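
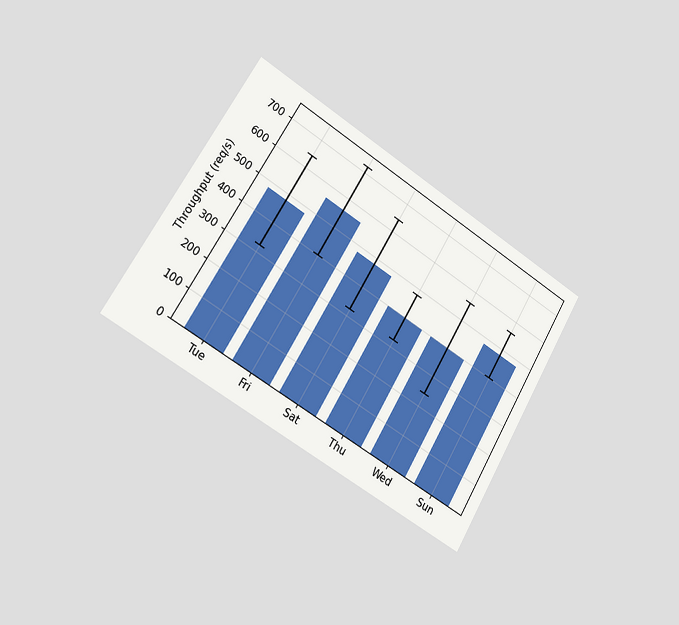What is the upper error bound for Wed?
560req/s

The chart is tilted about 31° clockwise and viewed slightly from the left. The Wed bar's upper whisker reaches 560req/s.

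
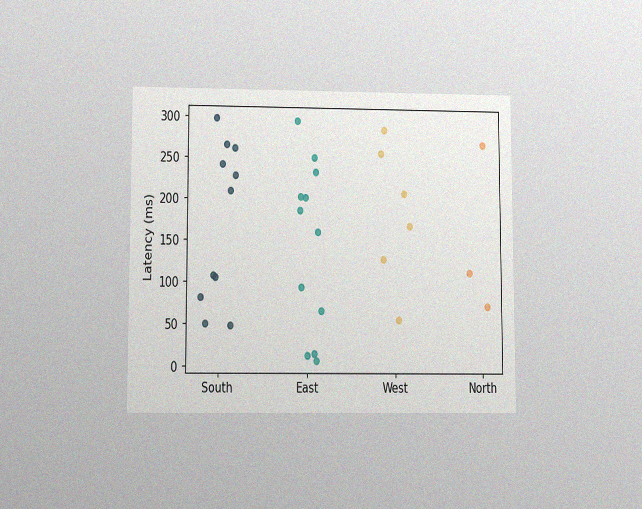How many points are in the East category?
The chart is viewed at a slight angle, with some photo noise. Counting the markers in the East column gives 12.

12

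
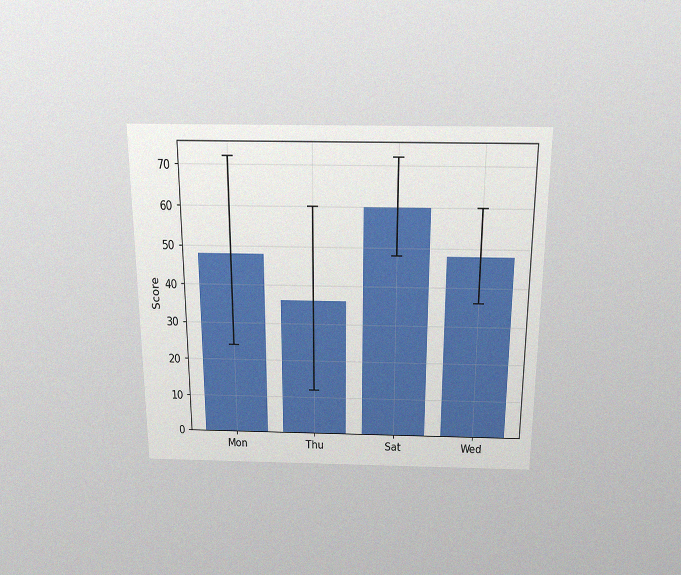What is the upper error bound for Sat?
The chart is viewed slightly from above, with some photo noise. The Sat bar's upper whisker reaches 72.

72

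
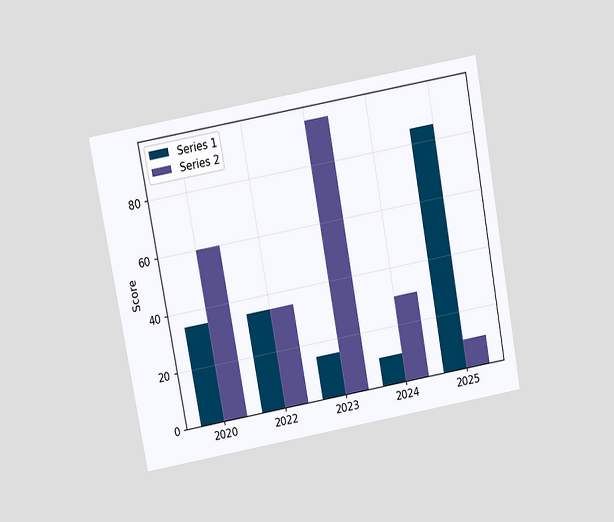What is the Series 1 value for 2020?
The chart is tilted about 10° counter-clockwise and viewed slightly from above. The Series 1 bar at 2020 reaches 35 on the y-axis.

35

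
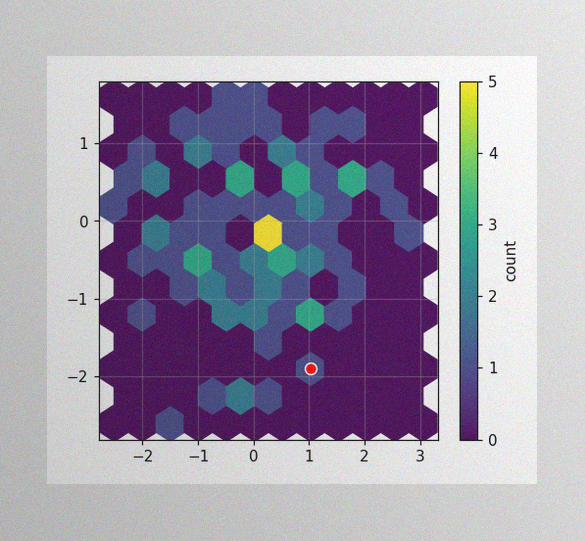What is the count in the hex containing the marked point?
1

The image has some photo noise and uneven lighting. The marked hex reads 1 on the colorbar.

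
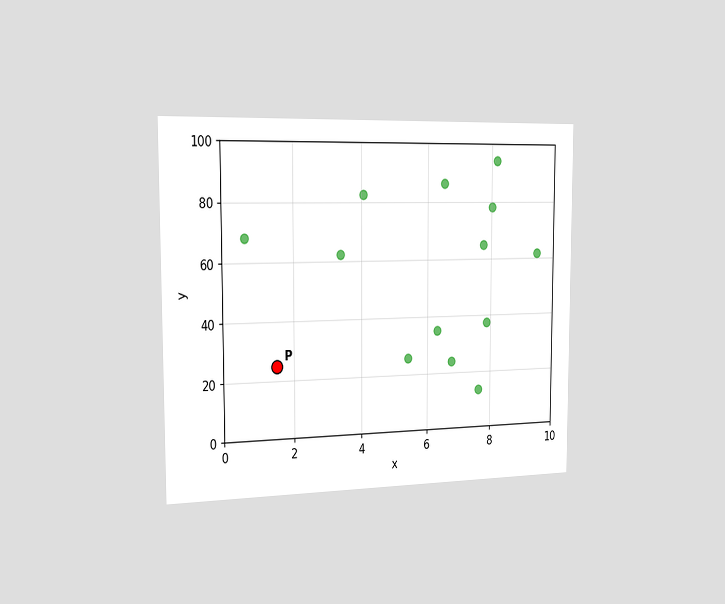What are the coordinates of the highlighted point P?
(1.5, 25)

The chart is viewed slightly from the left. Following the gridlines from P to each axis, P sits at (1.5, 25).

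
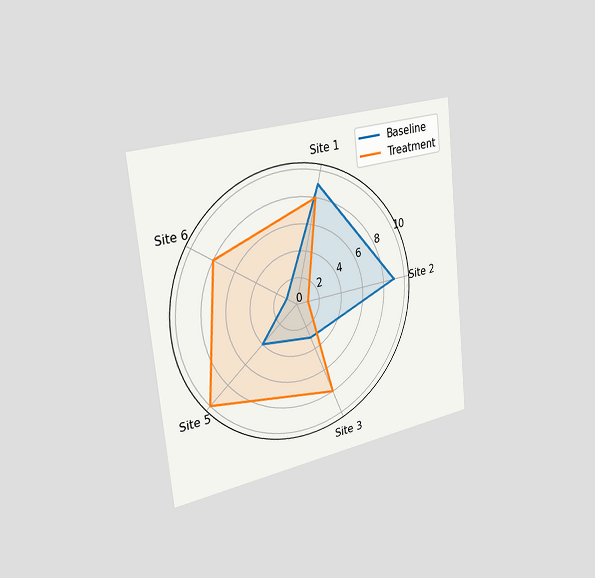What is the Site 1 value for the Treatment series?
The chart is tilted about 6° counter-clockwise and viewed slightly from the left. On the Site 1 axis, Treatment reaches 8.

8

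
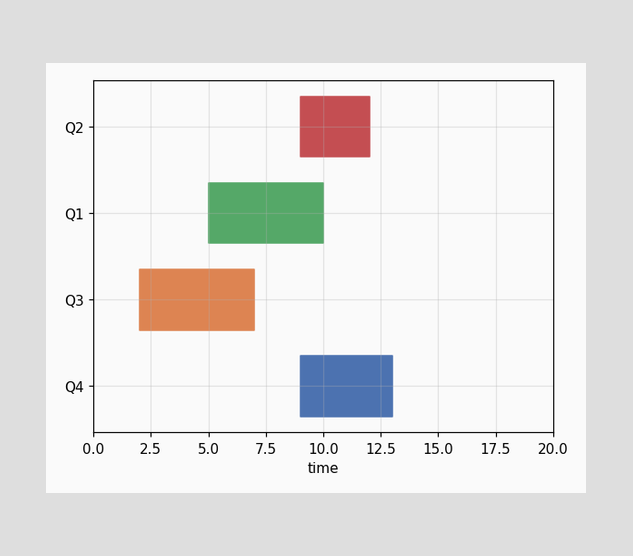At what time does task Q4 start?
The Q4 bar begins at t=9.

9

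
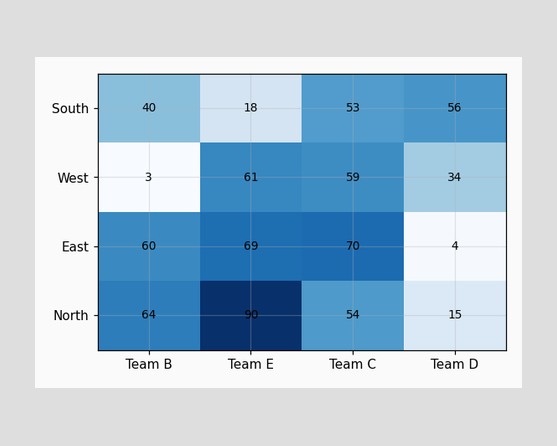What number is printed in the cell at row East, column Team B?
60

The (East, Team B) cell reads 60.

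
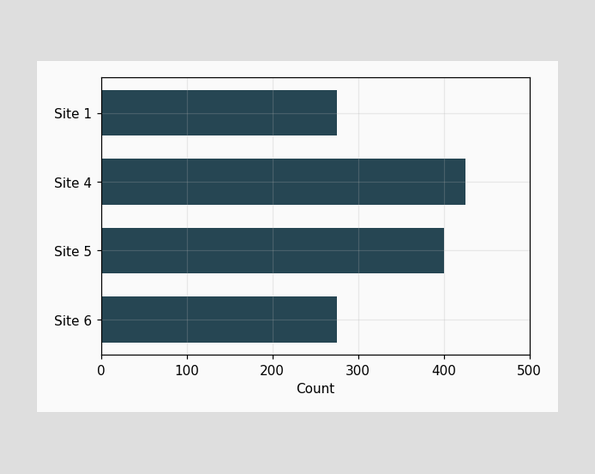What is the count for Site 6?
275

Reading along the chart's x-axis, the Site 6 bar reaches 275.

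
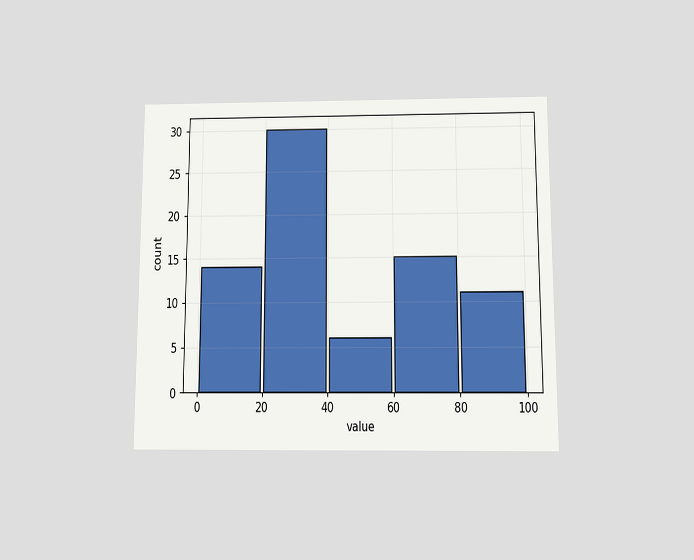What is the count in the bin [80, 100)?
The chart is viewed slightly from below. The [80, 100) bin has height 11.

11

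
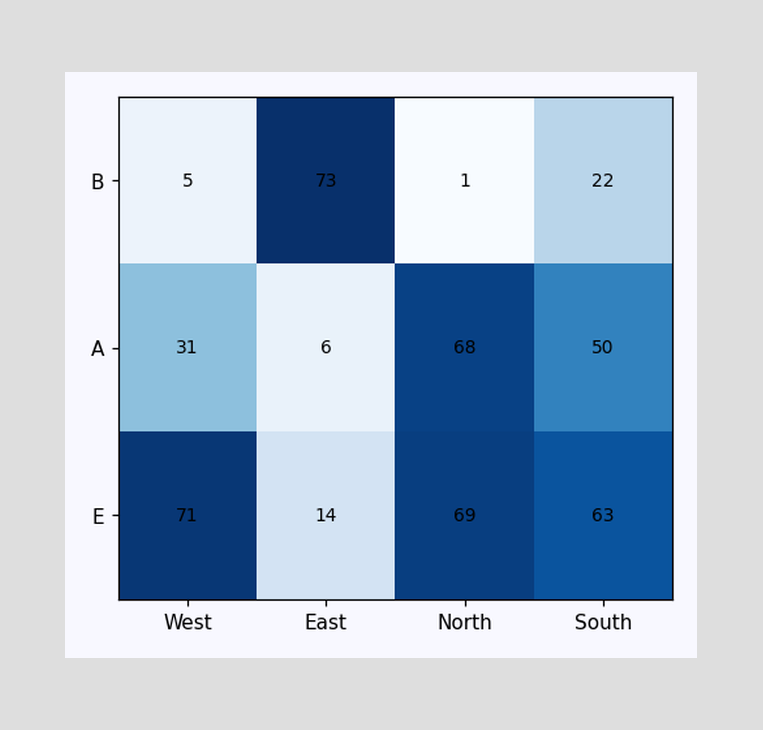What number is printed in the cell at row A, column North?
68

The (A, North) cell reads 68.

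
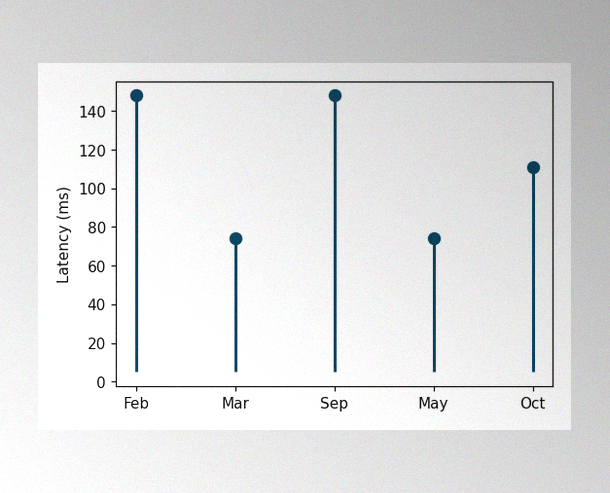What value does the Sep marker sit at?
148ms

The image has some photo noise and uneven lighting. The Sep marker sits at 148ms.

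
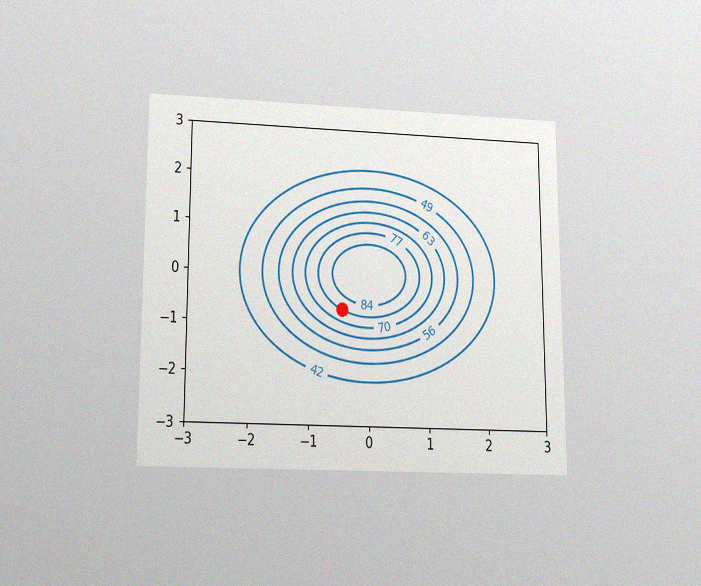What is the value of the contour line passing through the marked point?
The chart is viewed slightly from below, with some photo noise. The marked point sits on the contour labelled 77.

77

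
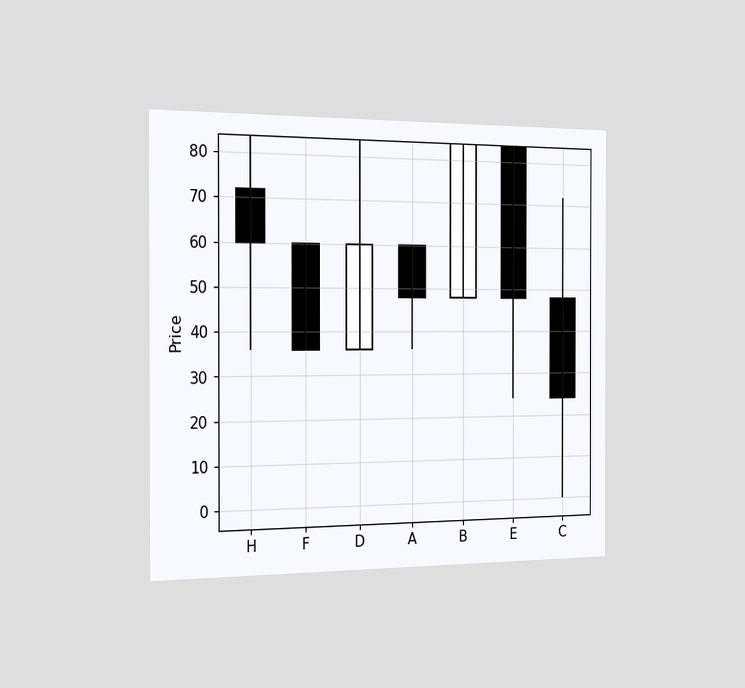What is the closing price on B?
84

The chart is viewed slightly from the left. The B candle closes at 84.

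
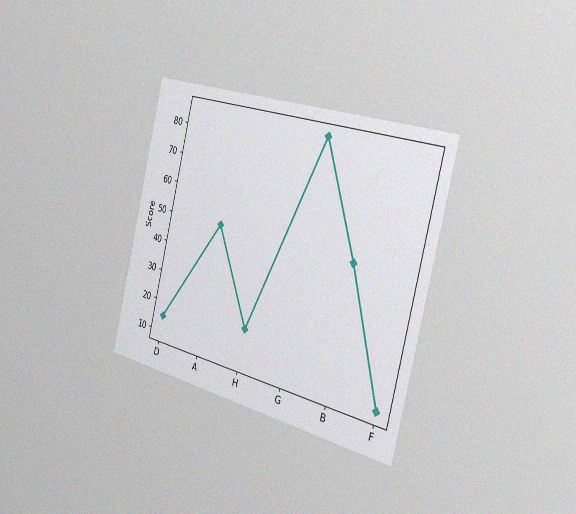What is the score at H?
20

The chart is tilted about 14° clockwise and viewed slightly from the right, with some photo noise. At H, the line is at 20.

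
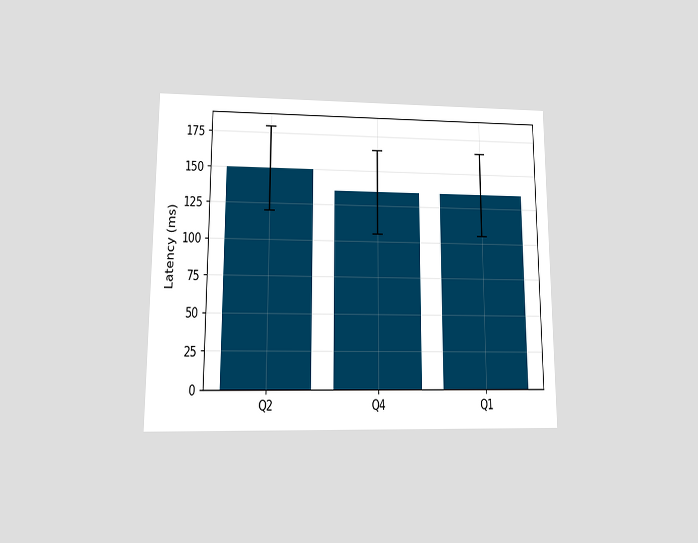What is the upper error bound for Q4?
The chart is viewed at a slight angle. The Q4 bar's upper whisker reaches 165ms.

165ms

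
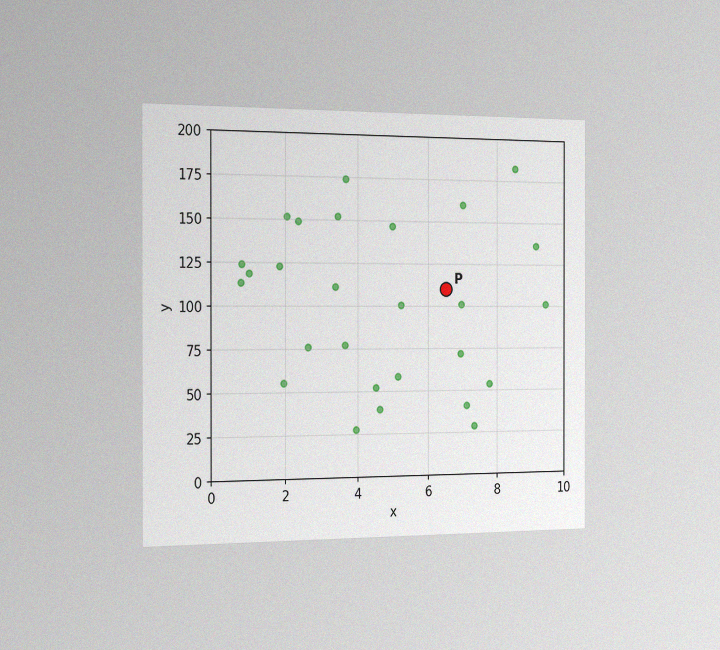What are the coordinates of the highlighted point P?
(6.5, 110)

The chart is viewed slightly from the left, with some photo noise. Following the gridlines from P to each axis, P sits at (6.5, 110).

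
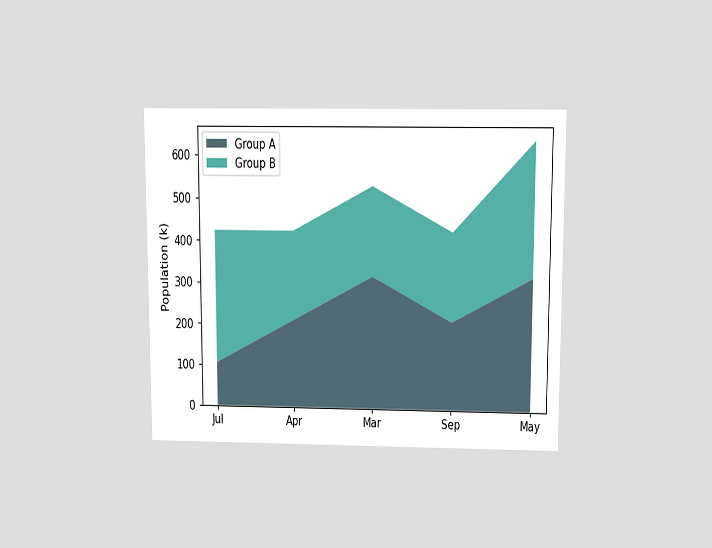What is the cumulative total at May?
636k

The chart is viewed slightly from above. The stacked total at May reaches 636k.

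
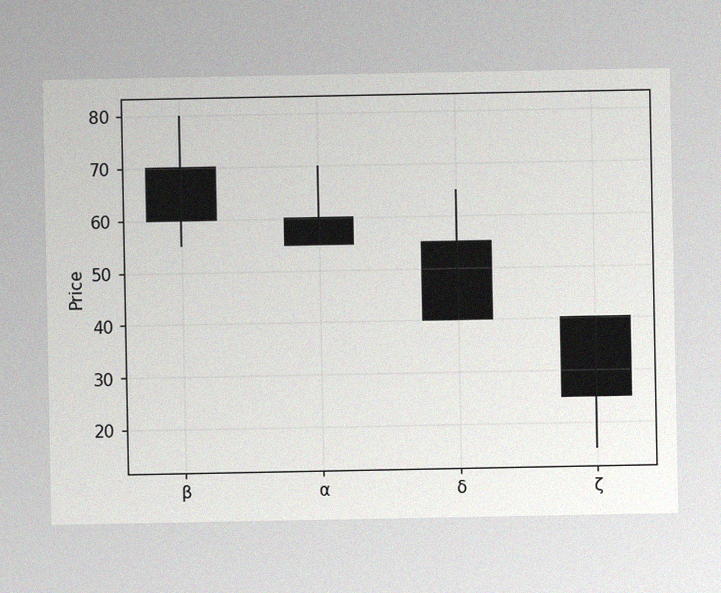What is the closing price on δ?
The image has some photo noise and uneven lighting. The δ candle closes at 40.

40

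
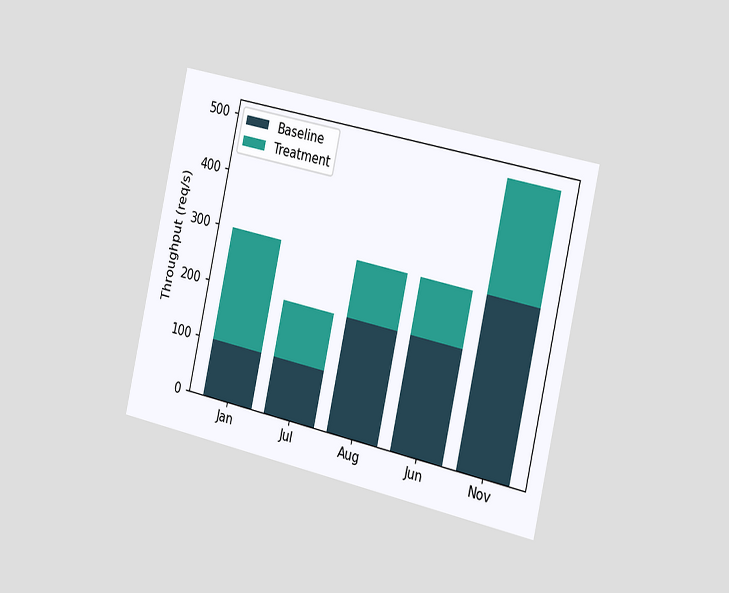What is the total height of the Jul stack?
200req/s

The chart is tilted about 13° clockwise and viewed slightly from the right. The Jul stack's top reaches 200req/s on the y-axis.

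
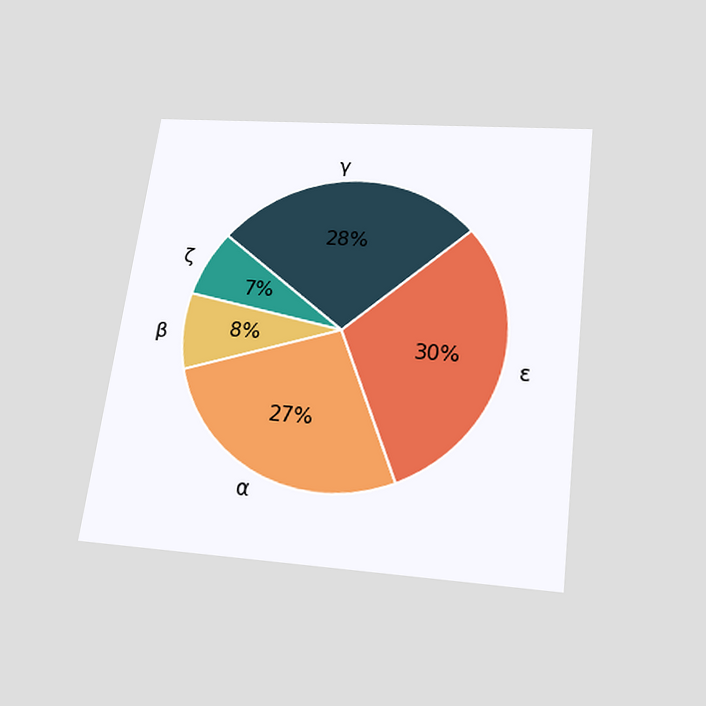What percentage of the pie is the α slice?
27%

The chart is tilted about 7° clockwise and viewed slightly from below. The α slice takes up 27% of the pie.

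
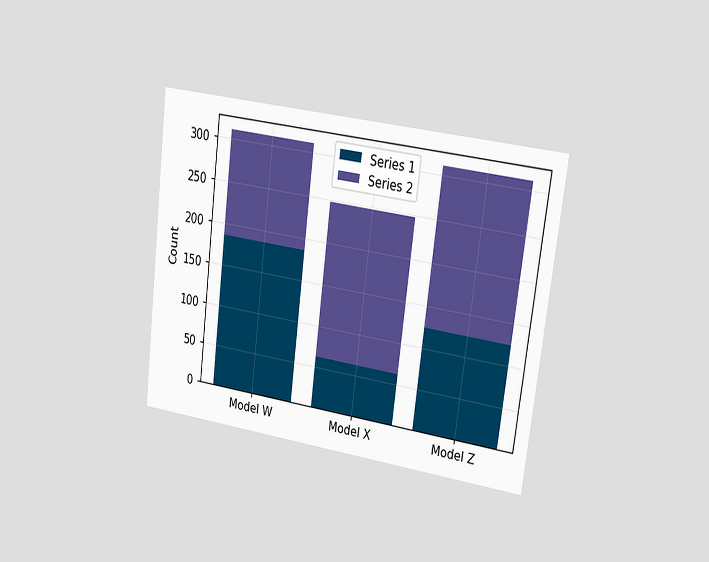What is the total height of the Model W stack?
The chart is tilted about 7° clockwise and viewed slightly from the right. The Model W stack's top reaches 310 on the y-axis.

310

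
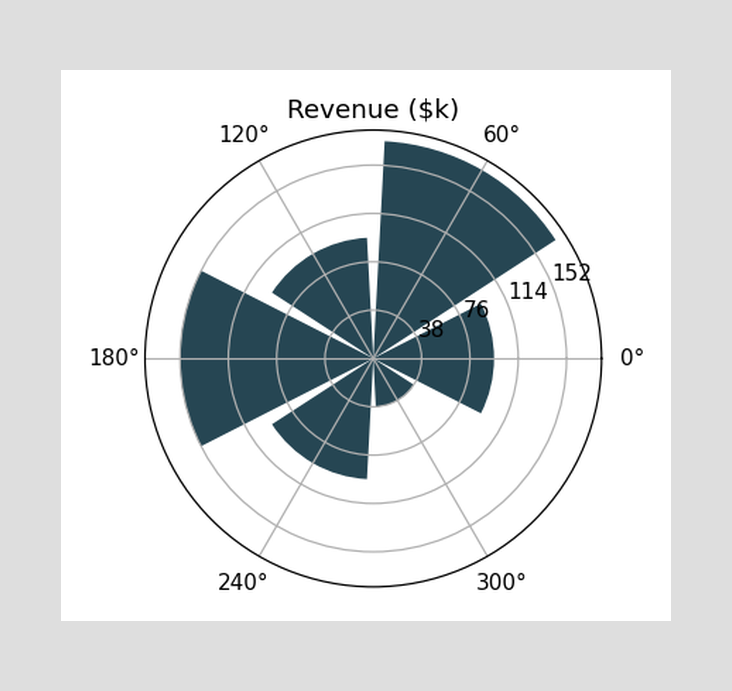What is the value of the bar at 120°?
The bar at 120° reaches $95k on the radial axis.

$95k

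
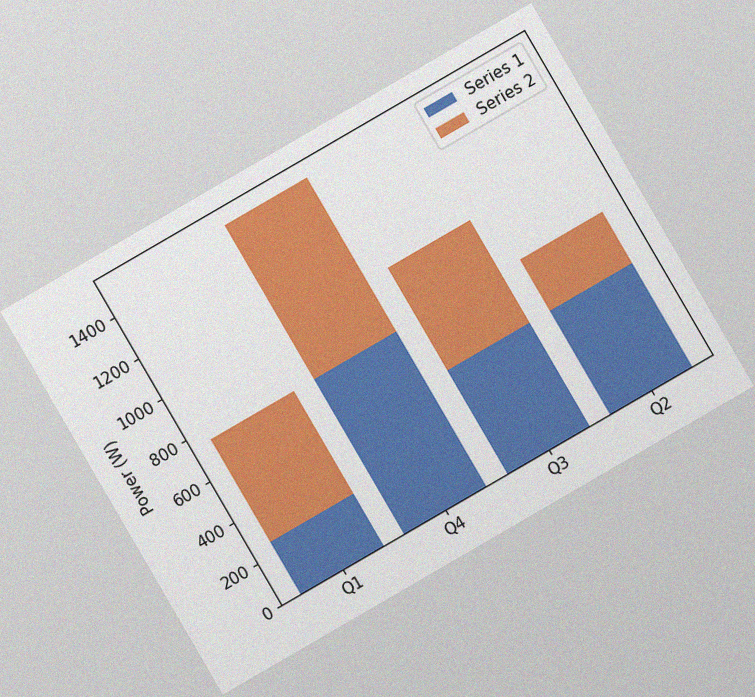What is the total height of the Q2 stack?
750W

The chart is tilted about 30° counter-clockwise, with some photo noise. The Q2 stack's top reaches 750W on the y-axis.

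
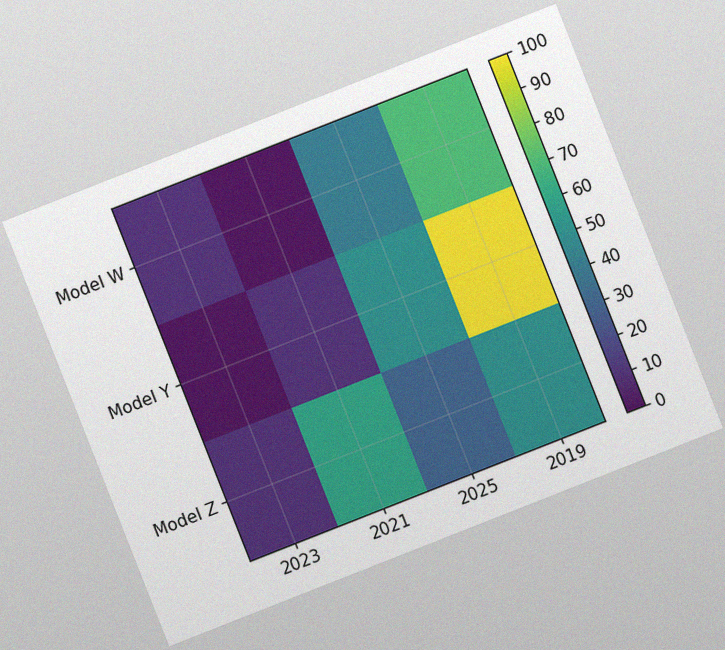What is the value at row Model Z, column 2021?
60

The chart is tilted about 22° counter-clockwise, with some photo noise. Matching cell (Model Z, 2021) against the colorbar gives 60.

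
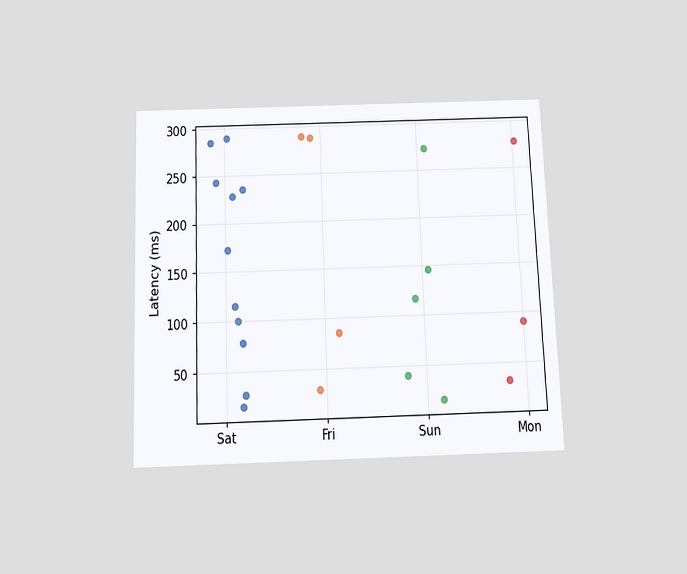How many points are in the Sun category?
5

The chart is tilted about 2° counter-clockwise and viewed slightly from below. Counting the markers in the Sun column gives 5.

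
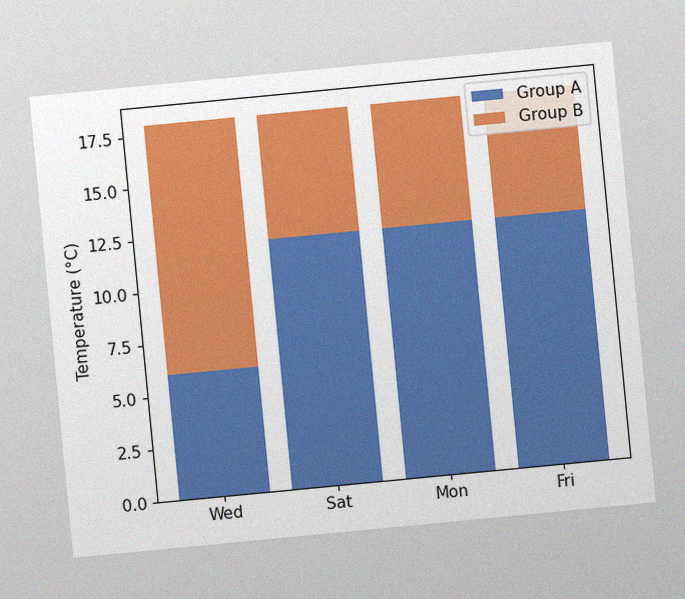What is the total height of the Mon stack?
18°C

The chart is tilted about 5° counter-clockwise, with some photo noise. The Mon stack's top reaches 18°C on the y-axis.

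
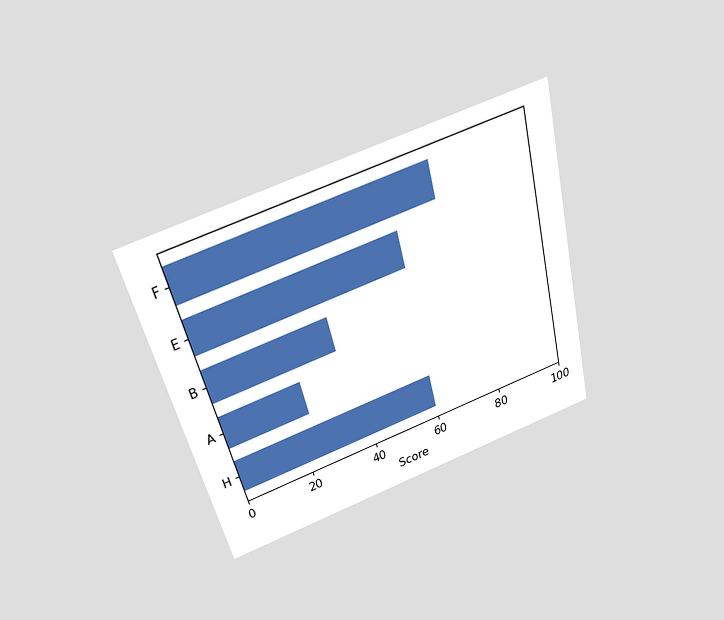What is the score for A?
The chart is tilted about 15° counter-clockwise and viewed slightly from above. Reading along the chart's x-axis, the A bar reaches 24.

24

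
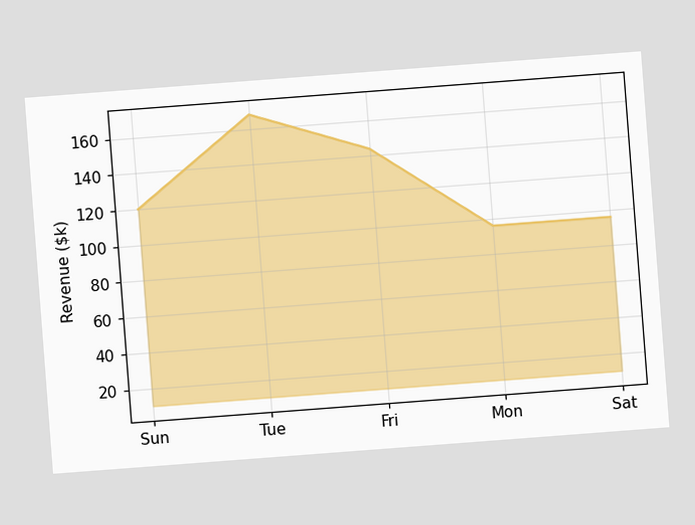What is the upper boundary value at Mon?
$96k

The chart is tilted about 4° counter-clockwise. At Mon the upper boundary is at $96k.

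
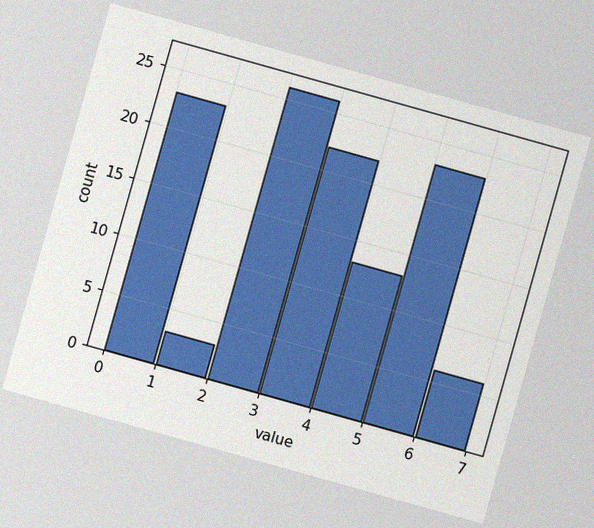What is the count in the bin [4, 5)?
13

The chart is tilted about 16° clockwise, with some photo noise. The [4, 5) bin has height 13.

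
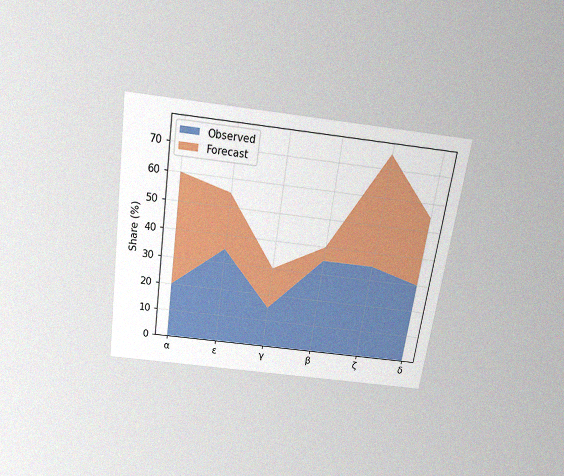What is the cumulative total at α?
60%

The chart is tilted about 8° clockwise and viewed slightly from above, with some photo noise. The stacked total at α reaches 60%.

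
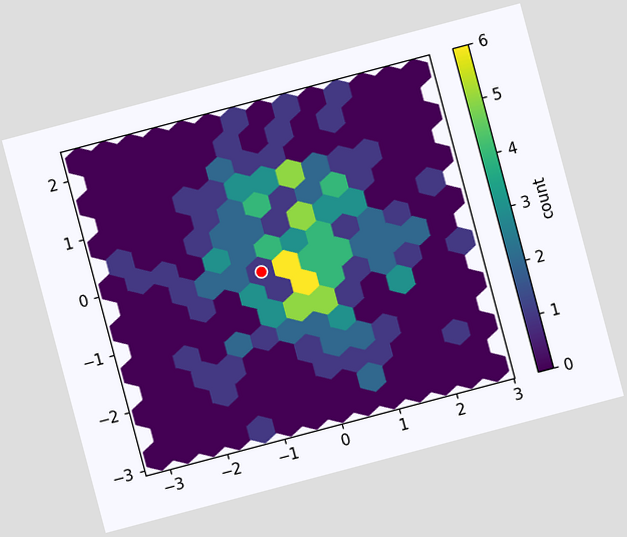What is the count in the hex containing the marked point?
The chart is tilted about 15° counter-clockwise. The marked hex reads 1 on the colorbar.

1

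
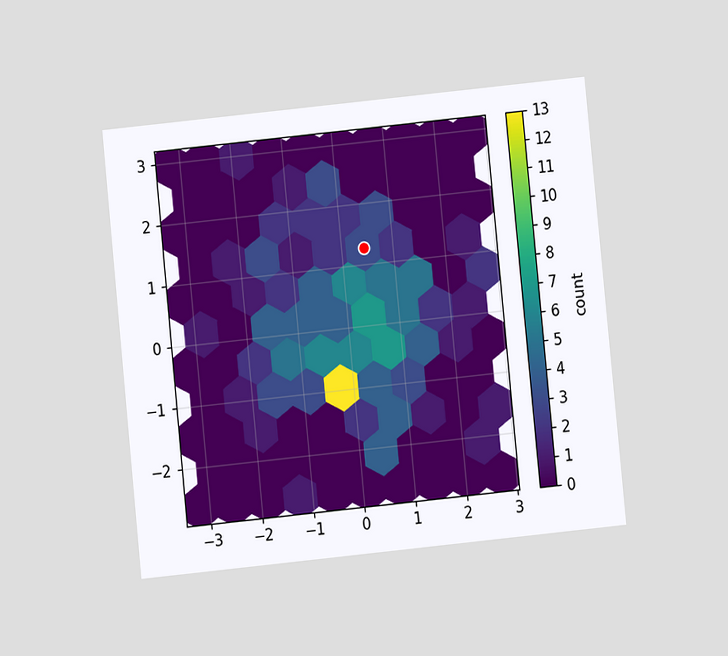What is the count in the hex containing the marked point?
3

The chart is tilted about 6° counter-clockwise and viewed at a slight angle. The marked hex reads 3 on the colorbar.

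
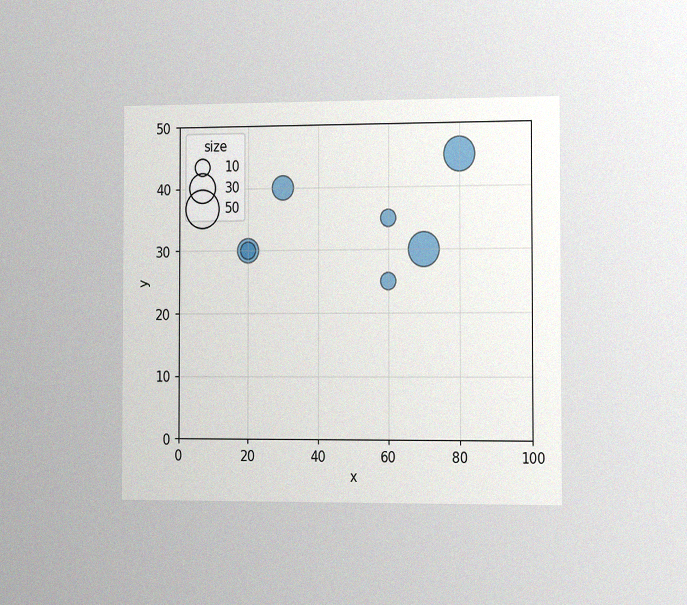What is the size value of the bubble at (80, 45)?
40

The chart is viewed slightly from the right, with some photo noise. Matching the bubble at (80, 45) against the size legend gives 40.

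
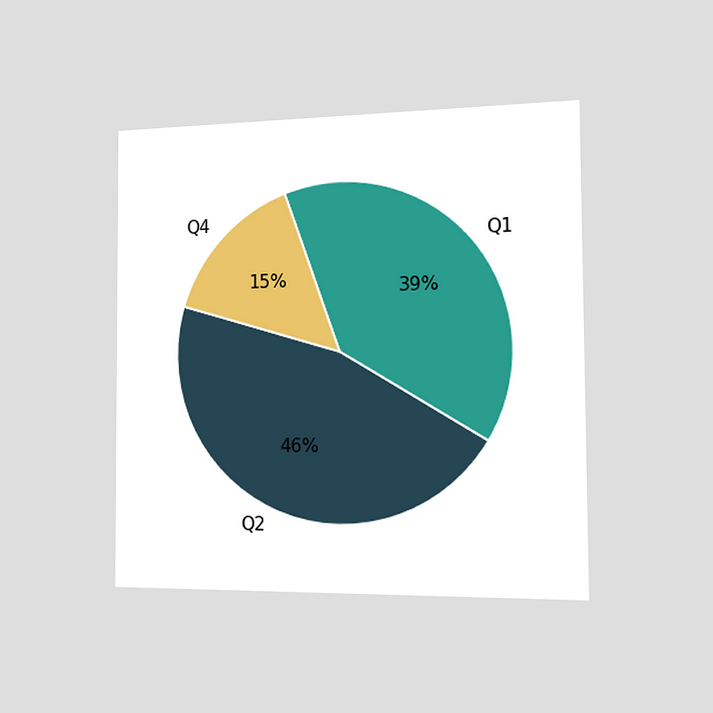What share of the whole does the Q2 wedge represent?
46%

The chart is viewed slightly from the right. The Q2 slice takes up 46% of the pie.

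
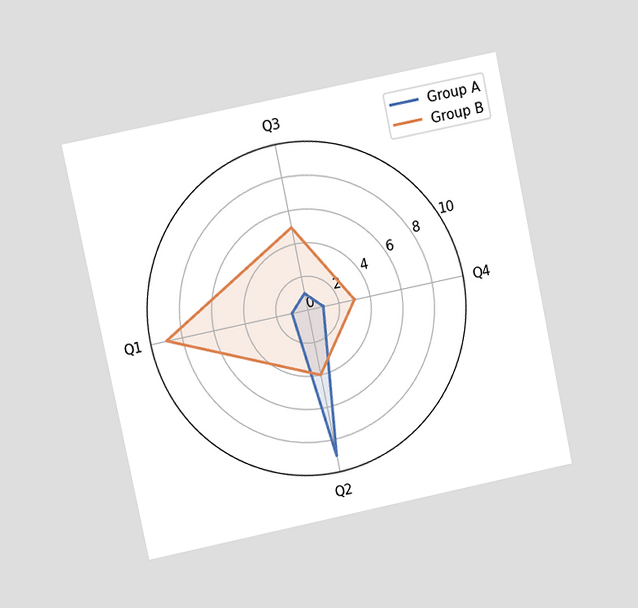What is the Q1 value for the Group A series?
1

The chart is tilted about 12° counter-clockwise and viewed at a slight angle. On the Q1 axis, Group A reaches 1.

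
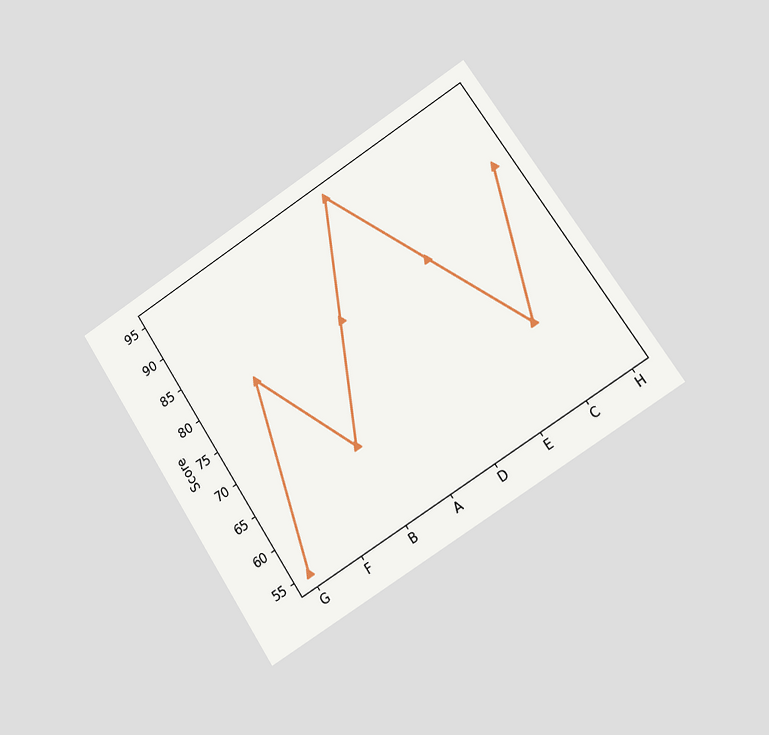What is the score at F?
80

The chart is tilted about 33° counter-clockwise and viewed at a slight angle. At F, the line is at 80.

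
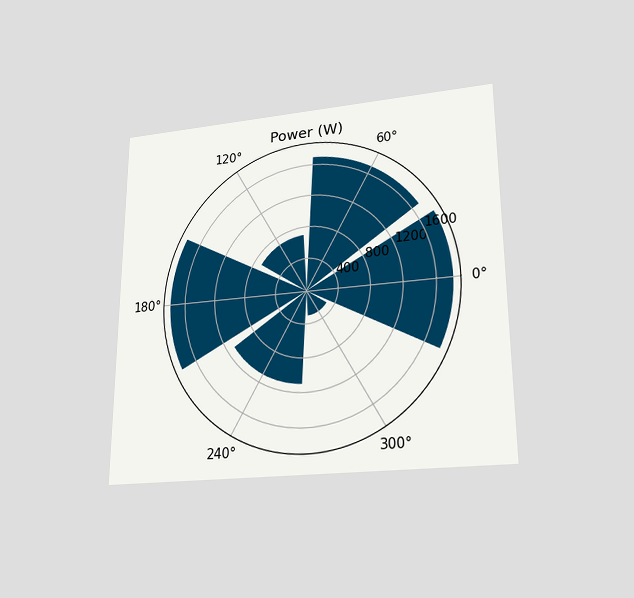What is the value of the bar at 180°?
1800W

The chart is viewed slightly from below. The bar at 180° reaches 1800W on the radial axis.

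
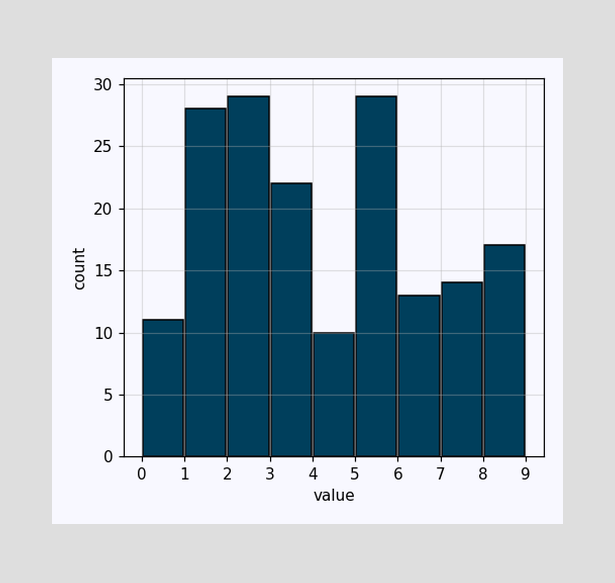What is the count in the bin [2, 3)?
The [2, 3) bin has height 29.

29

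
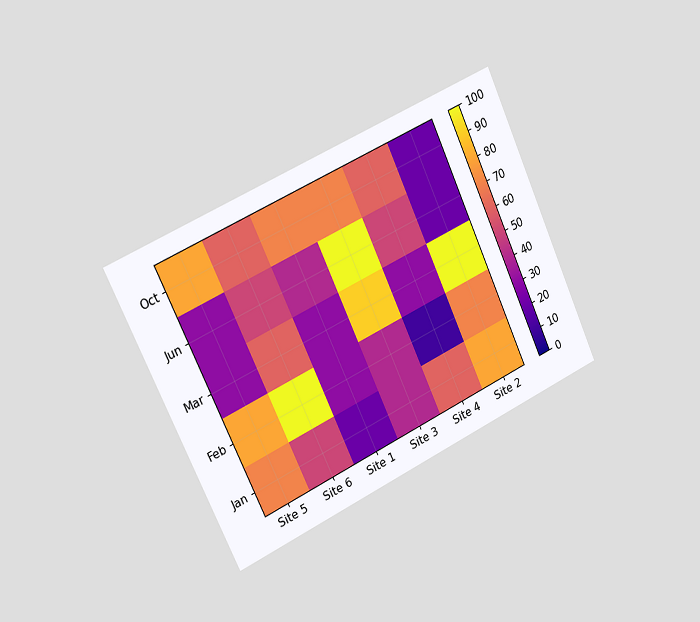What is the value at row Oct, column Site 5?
The chart is tilted about 25° counter-clockwise and viewed slightly from the left. Matching cell (Oct, Site 5) against the colorbar gives 80.

80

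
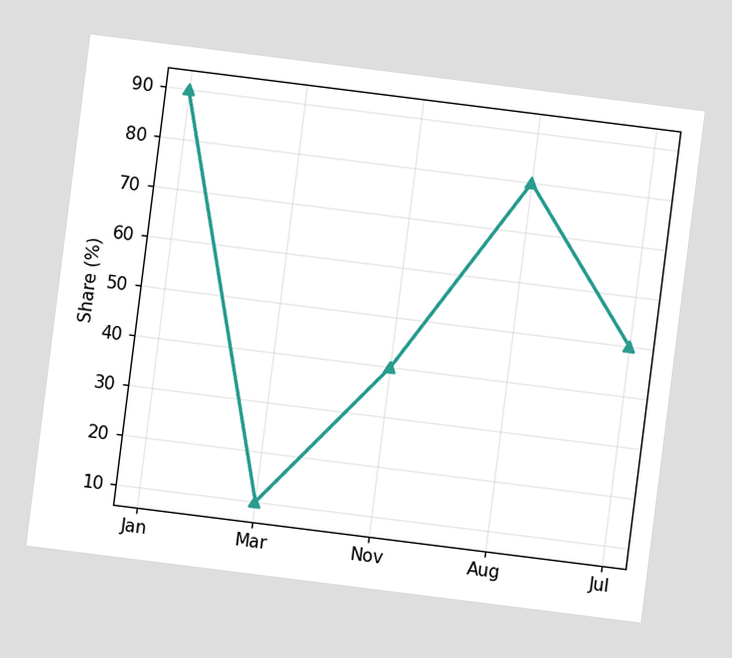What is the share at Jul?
The chart is tilted about 7° clockwise. At Jul, the line is at 50%.

50%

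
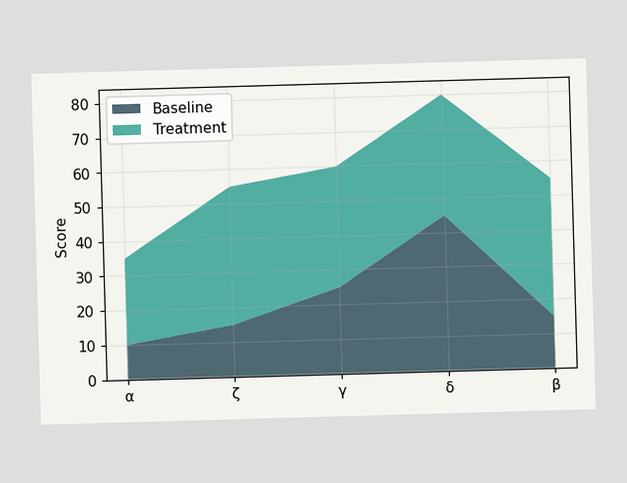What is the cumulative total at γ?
60

The stacked total at γ reaches 60.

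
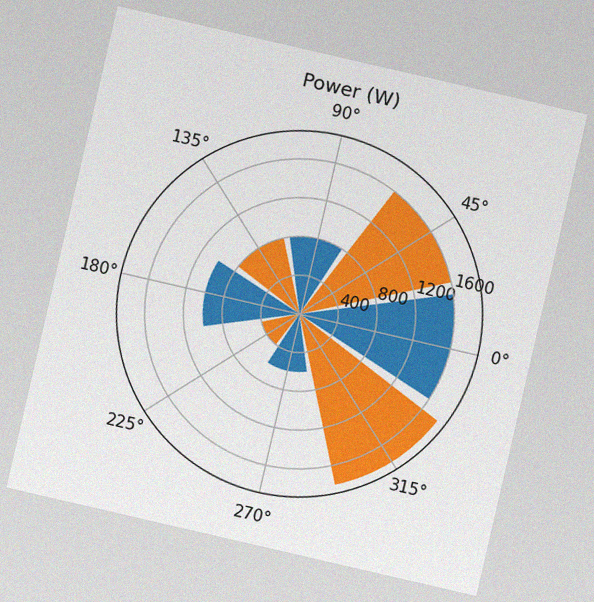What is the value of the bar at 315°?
1800W

The chart is tilted about 13° clockwise, with some photo noise. The bar at 315° reaches 1800W on the radial axis.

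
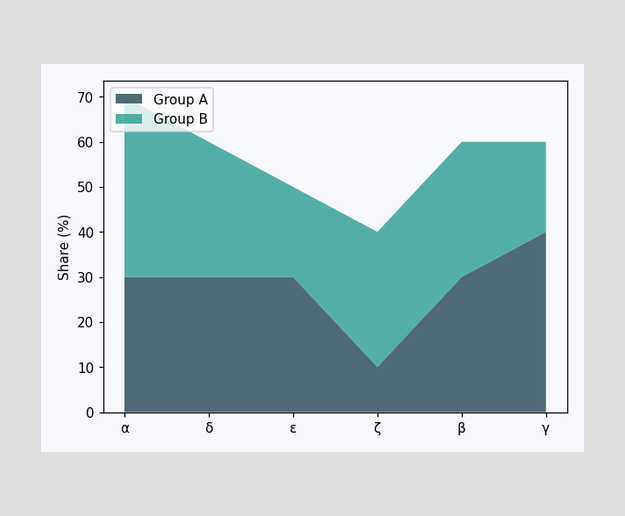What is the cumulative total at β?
60%

The stacked total at β reaches 60%.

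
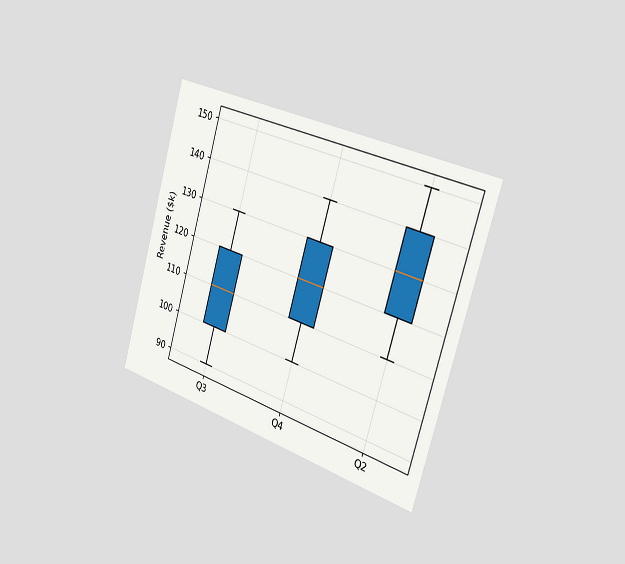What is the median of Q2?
The chart is tilted about 16° clockwise and viewed slightly from the right. The median line in the Q2 box sits at $130k.

$130k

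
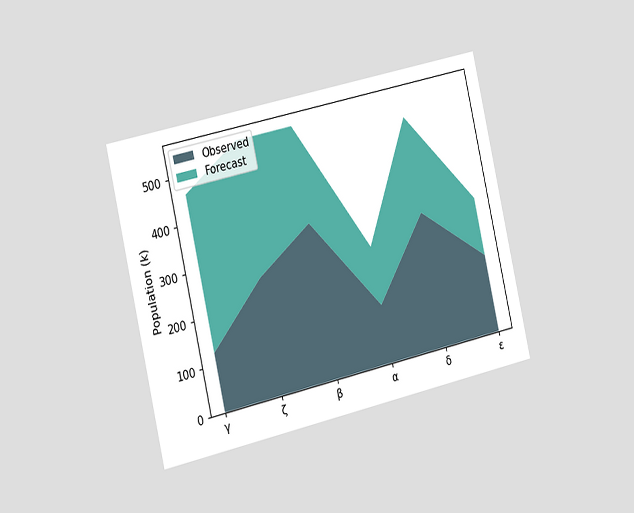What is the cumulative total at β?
546k

The chart is tilted about 13° counter-clockwise and viewed slightly from the left. The stacked total at β reaches 546k.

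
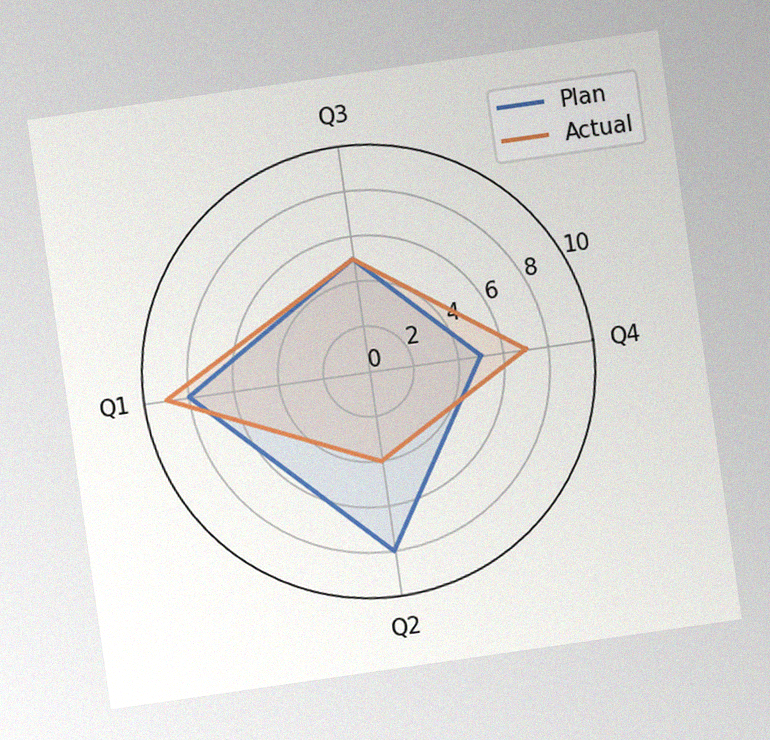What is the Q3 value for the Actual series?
5

The chart is tilted about 8° counter-clockwise, with some photo noise. On the Q3 axis, Actual reaches 5.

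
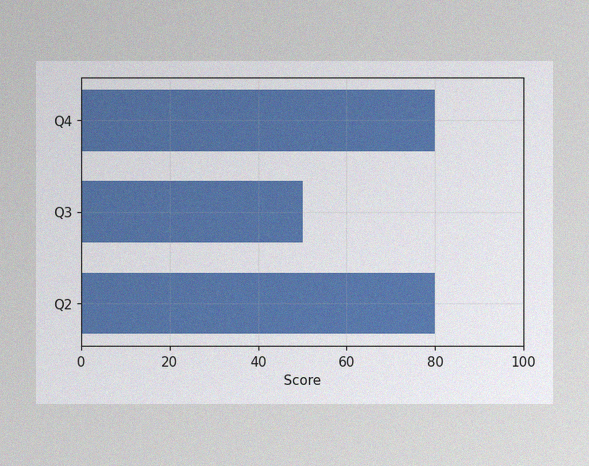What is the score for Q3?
50

The image has some photo noise and uneven lighting. Reading along the chart's x-axis, the Q3 bar reaches 50.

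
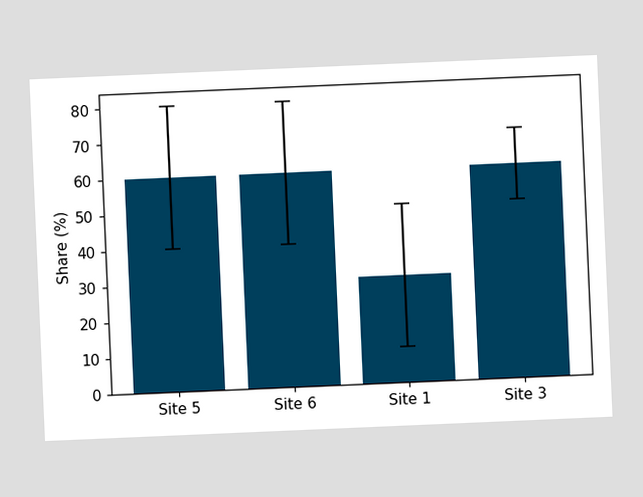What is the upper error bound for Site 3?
The chart is tilted about 2° counter-clockwise. The Site 3 bar's upper whisker reaches 70%.

70%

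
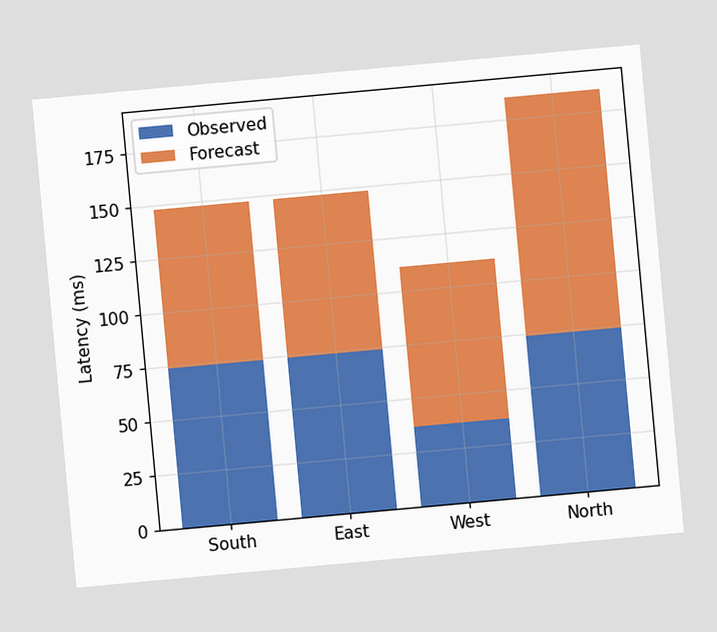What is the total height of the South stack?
The chart is tilted about 5° counter-clockwise. The South stack's top reaches 148ms on the y-axis.

148ms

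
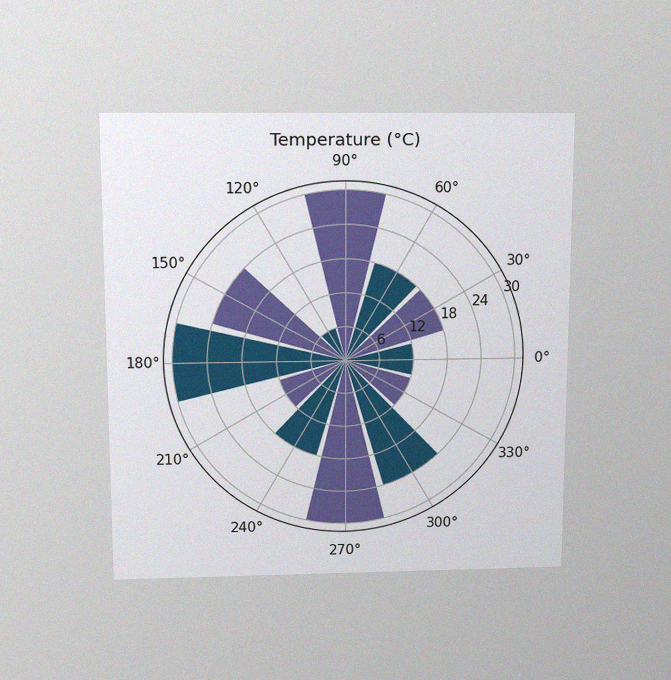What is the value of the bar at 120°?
6°C

The chart is viewed slightly from above, with some photo noise. The bar at 120° reaches 6°C on the radial axis.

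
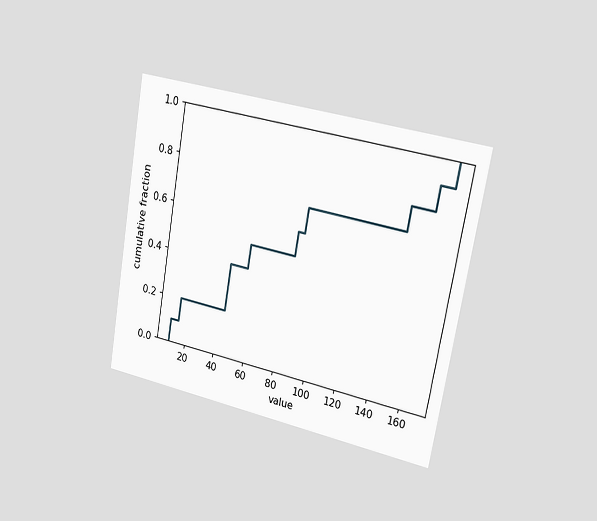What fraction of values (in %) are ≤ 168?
100%

The chart is tilted about 10° clockwise and viewed slightly from the right. At x=168 the ECDF step is at 100%.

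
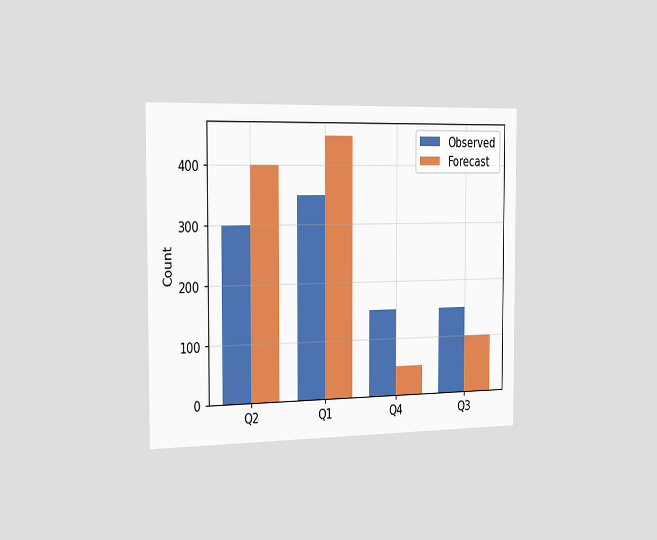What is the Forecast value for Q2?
400

The chart is viewed slightly from the left. The Forecast bar at Q2 reaches 400 on the y-axis.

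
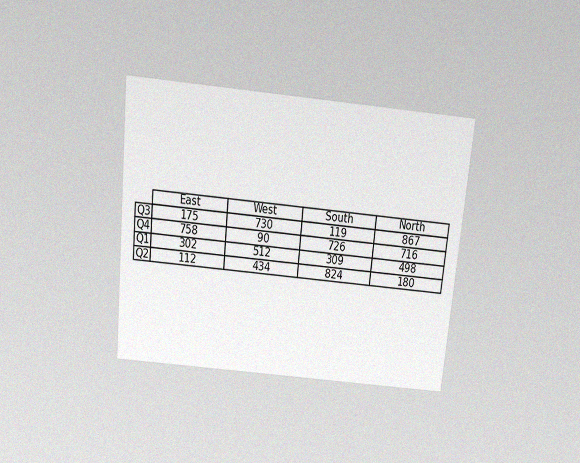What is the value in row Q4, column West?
The chart is tilted about 6° clockwise and viewed slightly from above, with some photo noise. The (Q4, West) cell reads 90.

90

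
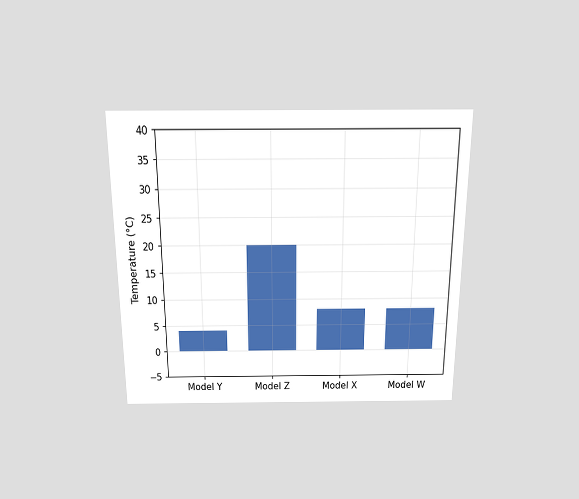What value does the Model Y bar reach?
4°C

The chart is viewed slightly from above. Reading along the chart's y-axis, the Model Y bar reaches 4°C.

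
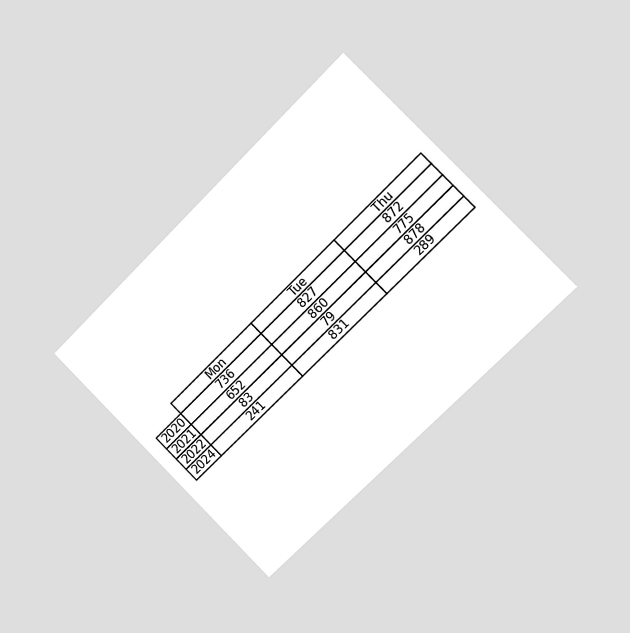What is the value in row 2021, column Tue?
The chart is tilted about 45° counter-clockwise and viewed slightly from the right. The (2021, Tue) cell reads 860.

860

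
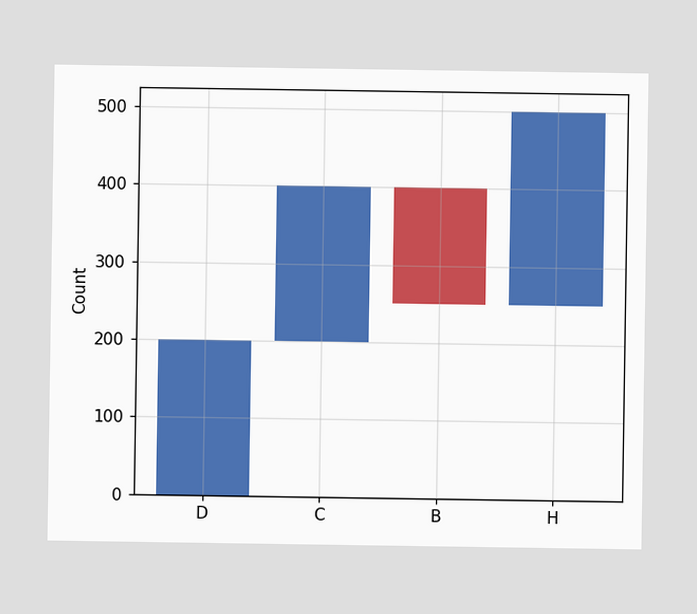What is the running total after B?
250

After B the running total reaches 250.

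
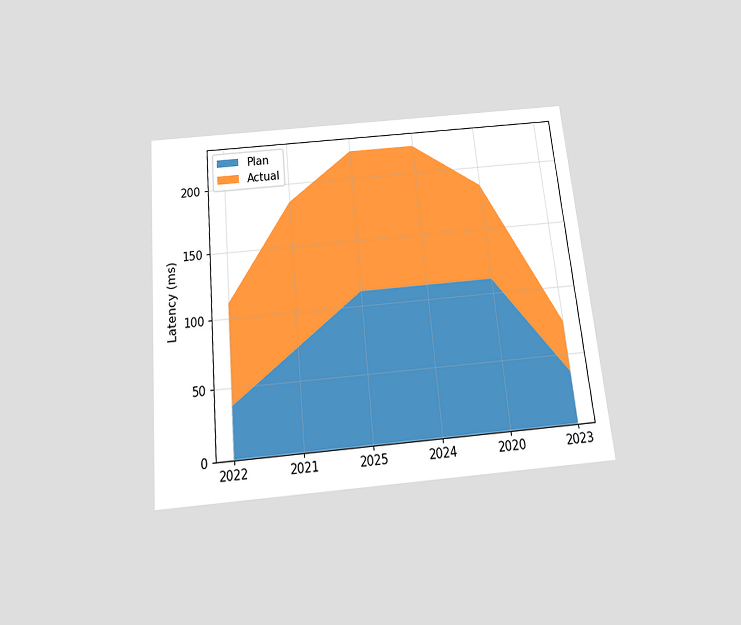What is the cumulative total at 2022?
111ms

The chart is tilted about 5° counter-clockwise and viewed slightly from below. The stacked total at 2022 reaches 111ms.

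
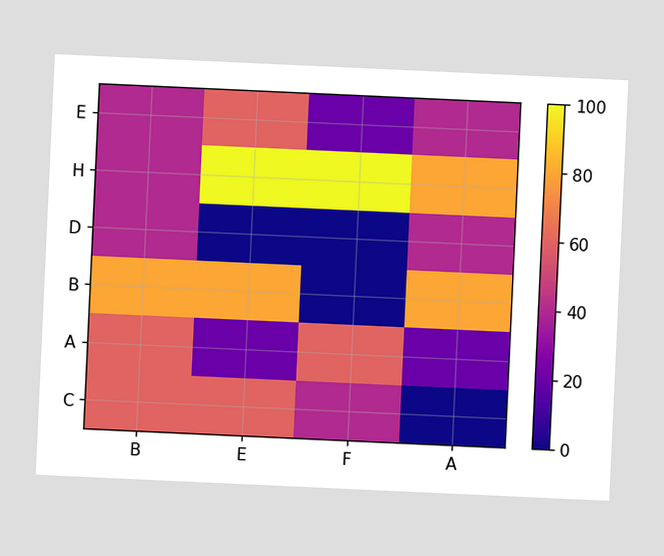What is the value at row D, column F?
The chart is tilted about 3° clockwise. Matching cell (D, F) against the colorbar gives 0.

0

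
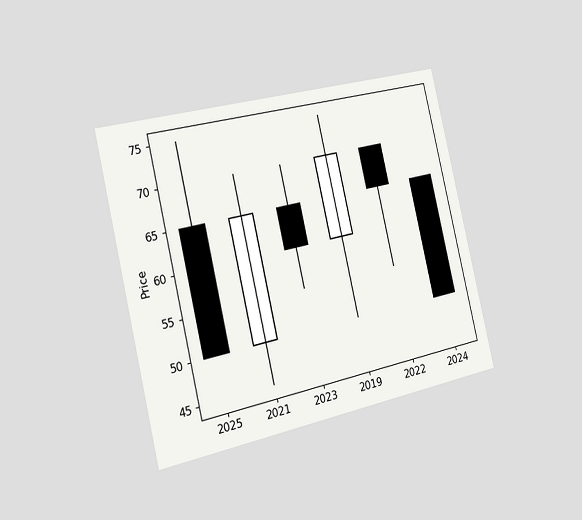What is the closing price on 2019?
The chart is tilted about 13° counter-clockwise and viewed slightly from the left. The 2019 candle closes at 70.

70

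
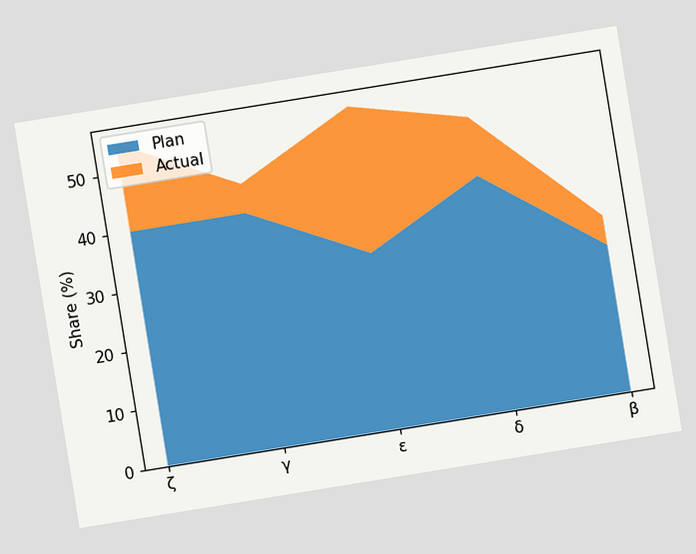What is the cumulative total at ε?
55%

The chart is tilted about 9° counter-clockwise. The stacked total at ε reaches 55%.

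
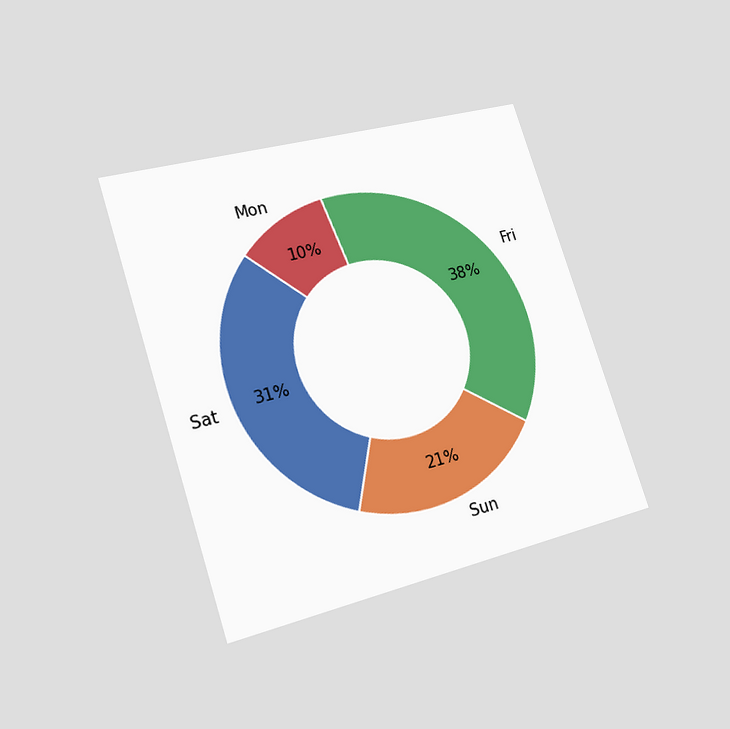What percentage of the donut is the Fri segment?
The chart is tilted about 18° counter-clockwise and viewed at a slight angle. The Fri segment takes up 38% of the ring.

38%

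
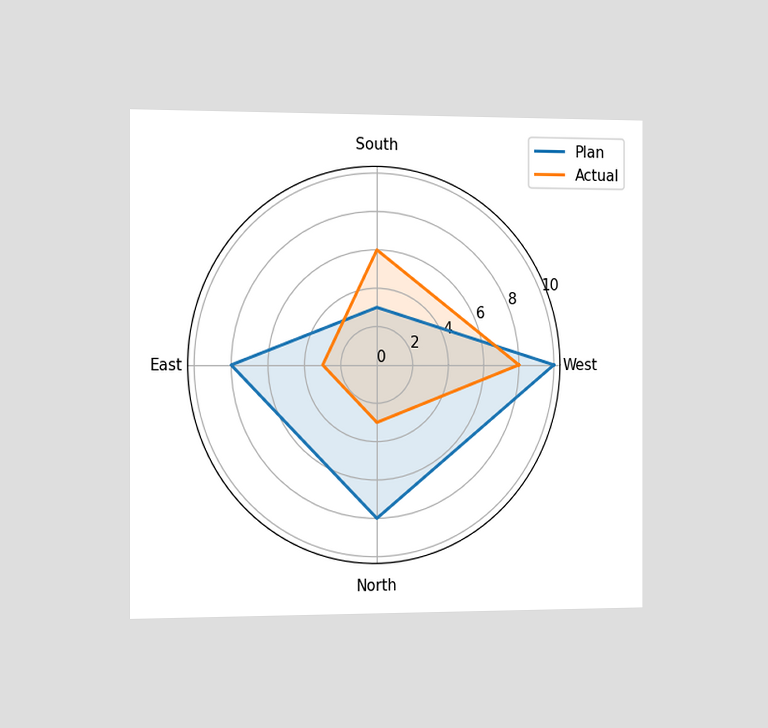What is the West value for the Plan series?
10

The chart is viewed slightly from the left. On the West axis, Plan reaches 10.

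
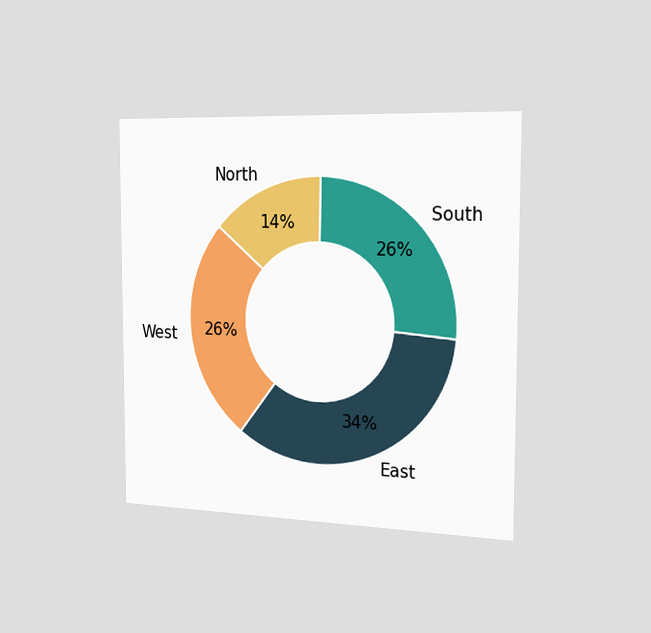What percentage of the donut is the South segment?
The chart is viewed slightly from the right. The South segment takes up 26% of the ring.

26%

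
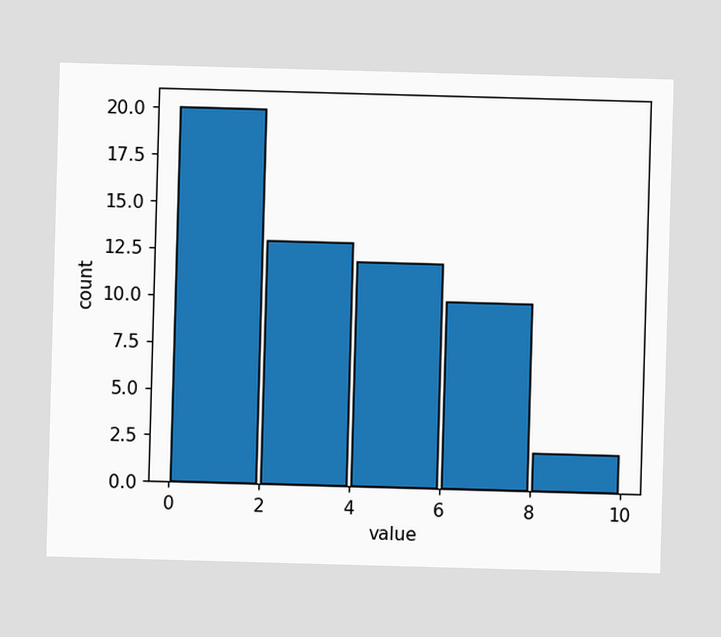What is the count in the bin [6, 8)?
10

The [6, 8) bin has height 10.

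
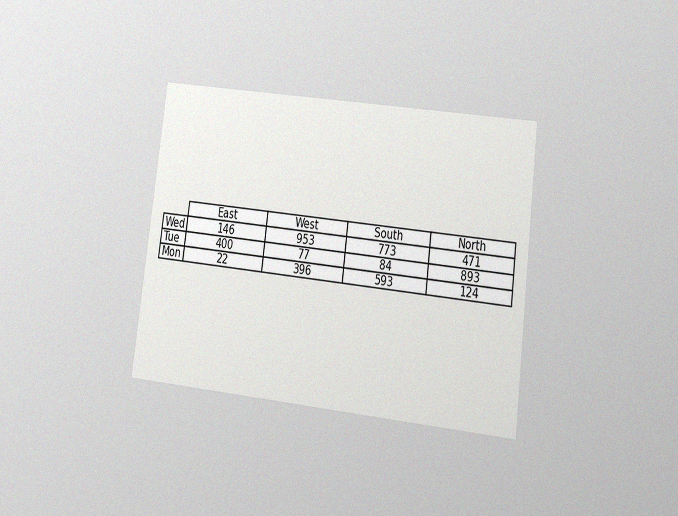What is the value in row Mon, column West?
396

The chart is tilted about 7° clockwise and viewed at a slight angle, with some photo noise. The (Mon, West) cell reads 396.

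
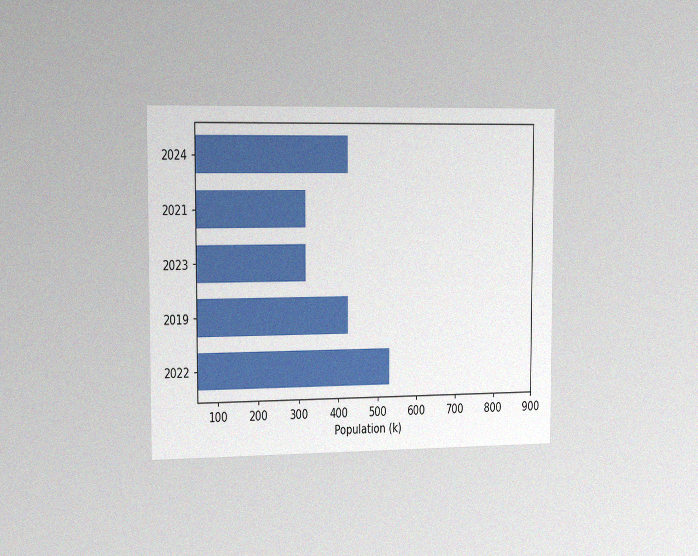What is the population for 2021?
318k

The chart is viewed slightly from the left, with some photo noise. Reading along the chart's x-axis, the 2021 bar reaches 318k.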